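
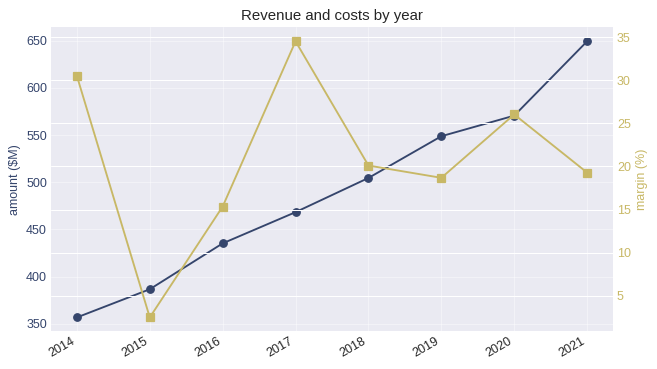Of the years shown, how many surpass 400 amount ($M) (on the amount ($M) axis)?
6

Above 400: 2016, 2017, 2018, 2019, 2020, 2021.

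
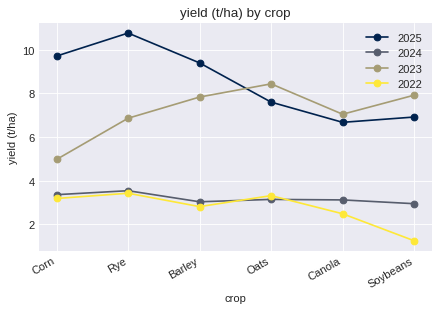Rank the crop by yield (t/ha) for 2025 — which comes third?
Barley

Top 4 for 2025: Rye ≈ 11, Corn ≈ 10, Barley ≈ 9, Oats ≈ 8.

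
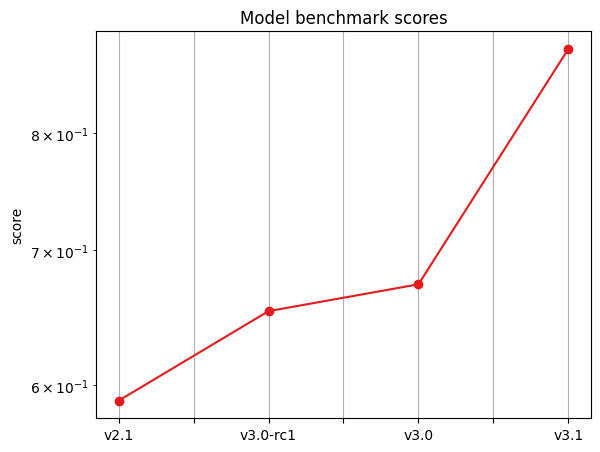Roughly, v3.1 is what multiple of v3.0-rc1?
v3.1 ≈ 0.90, v3.0-rc1 ≈ 0.65; 0.90/0.65 ≈ 1.38.

≈ 1.38×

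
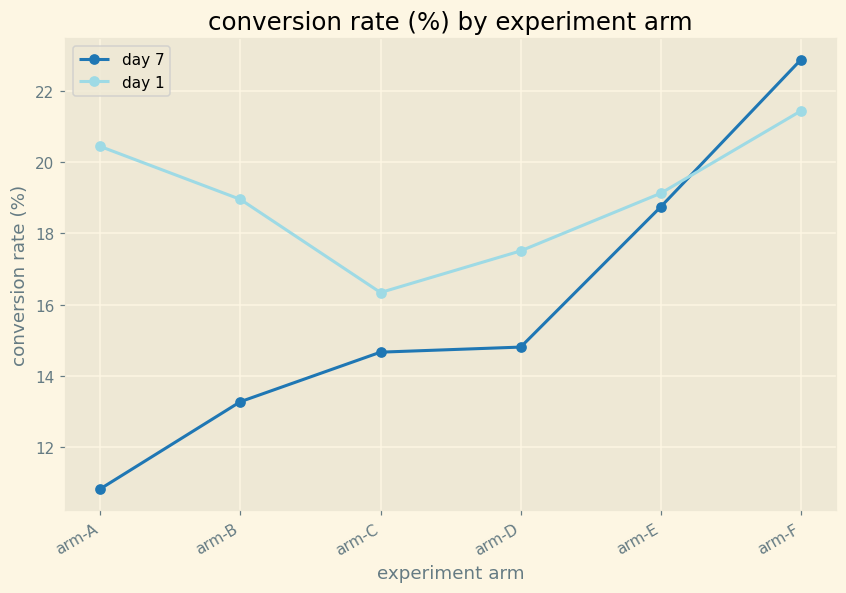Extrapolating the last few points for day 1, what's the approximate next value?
≈ 24

Last three: 18, 20, 22 → slope ≈ 2/step → next ≈ 24.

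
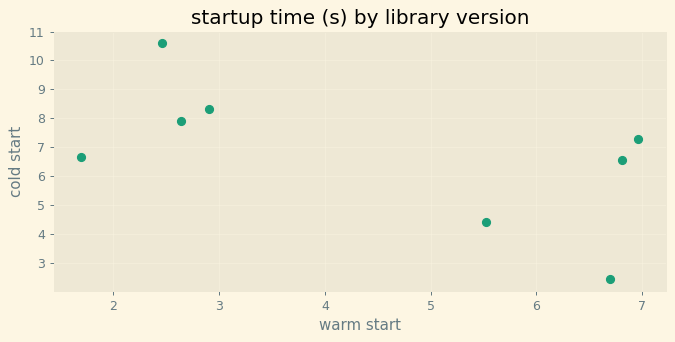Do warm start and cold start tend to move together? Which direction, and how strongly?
negative, moderate

Points are negatively correlated; moderate (|r| ≈ 0.6).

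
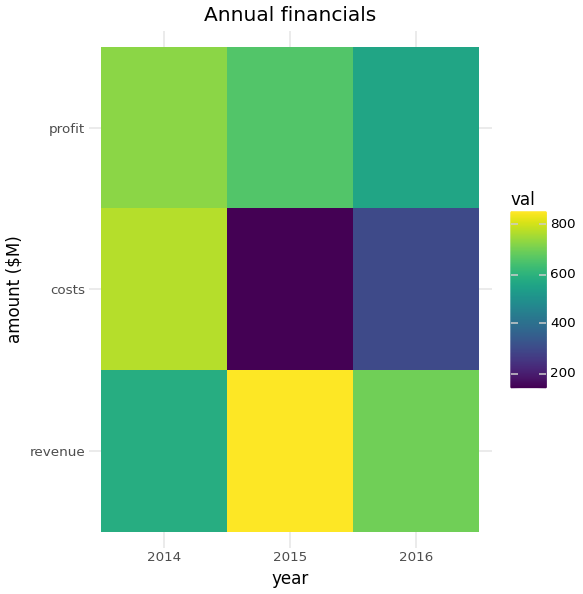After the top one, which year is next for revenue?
2016

Top 3 for revenue: 2015 ≈ 900, 2016 ≈ 700, 2014 ≈ 600.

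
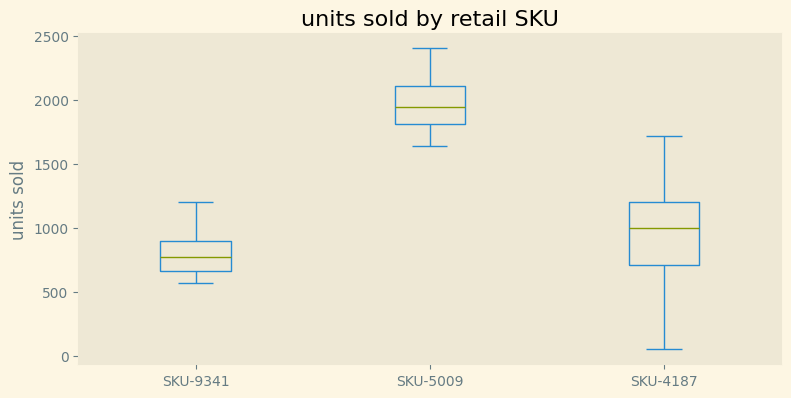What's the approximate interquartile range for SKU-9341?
≈ 200

Q3 ≈ 900, Q1 ≈ 700; IQR ≈ 200.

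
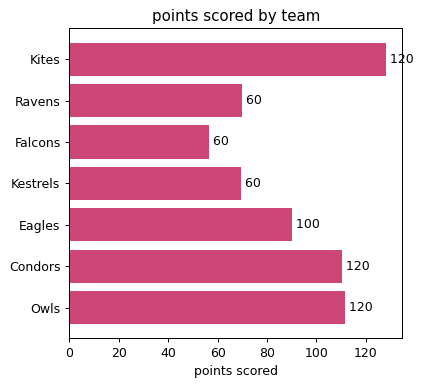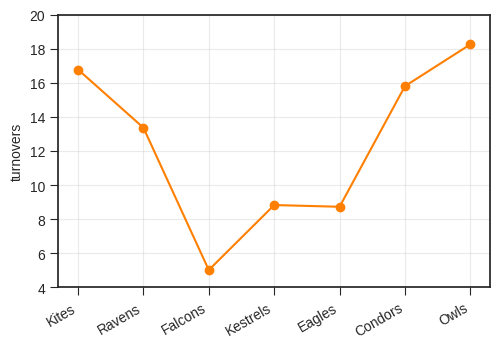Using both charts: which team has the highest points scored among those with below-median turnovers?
Eagles

Chart 2 median turnovers ≈ 14; below-median teams: Falcons, Kestrels, Eagles. Among those, Eagles has the highest points scored (≈ 100).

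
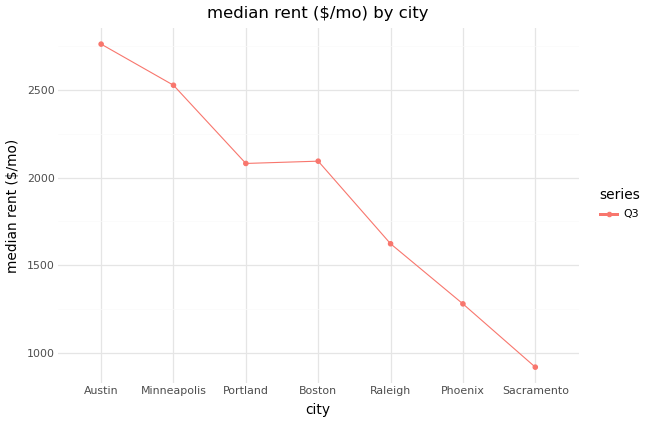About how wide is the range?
≈ 1800

Max Austin ≈ 2800, min Sacramento ≈ 1000; range ≈ 1800.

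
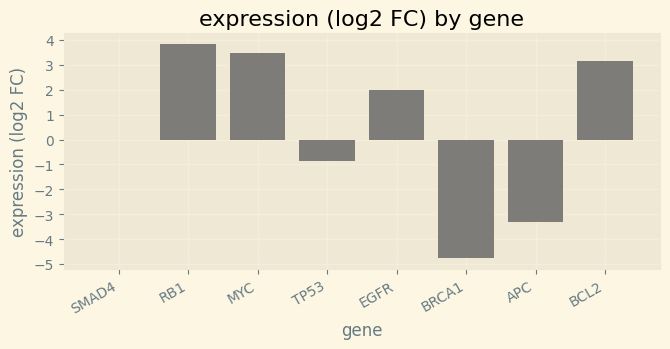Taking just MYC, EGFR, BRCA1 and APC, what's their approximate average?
(3 + 2 + -5 + -3) / 4 ≈ -1.

≈ -1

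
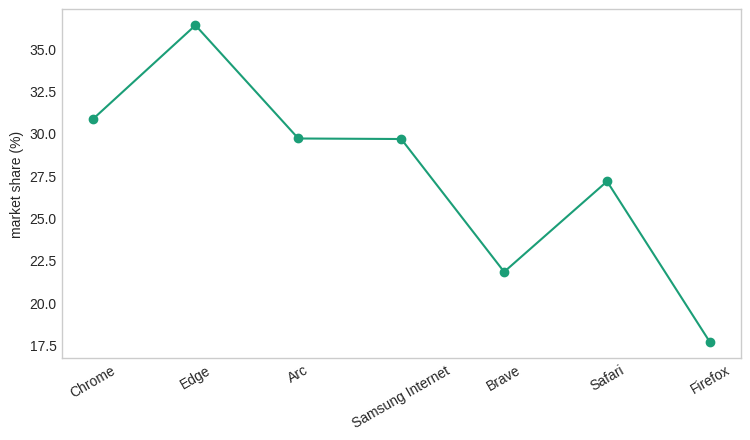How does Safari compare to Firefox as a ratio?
Safari ≈ 28, Firefox ≈ 18; 28/18 ≈ 1.56.

≈ 1.56×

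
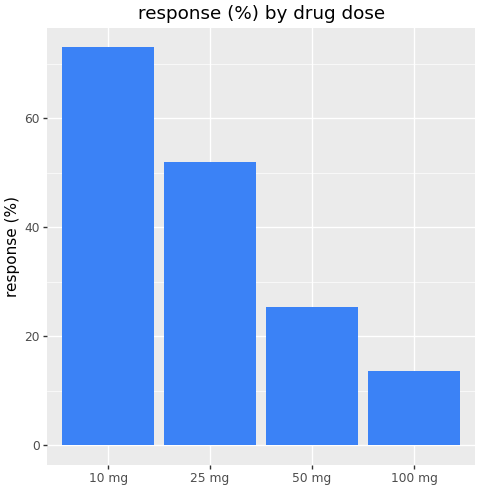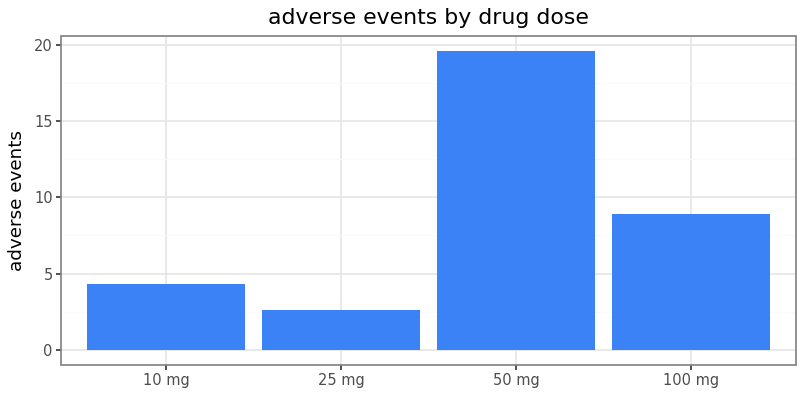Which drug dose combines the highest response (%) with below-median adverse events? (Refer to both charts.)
10 mg

Chart 2 median adverse events ≈ 6; below-median drug doses: 10 mg, 25 mg. Among those, 10 mg has the highest response (%) (≈ 70).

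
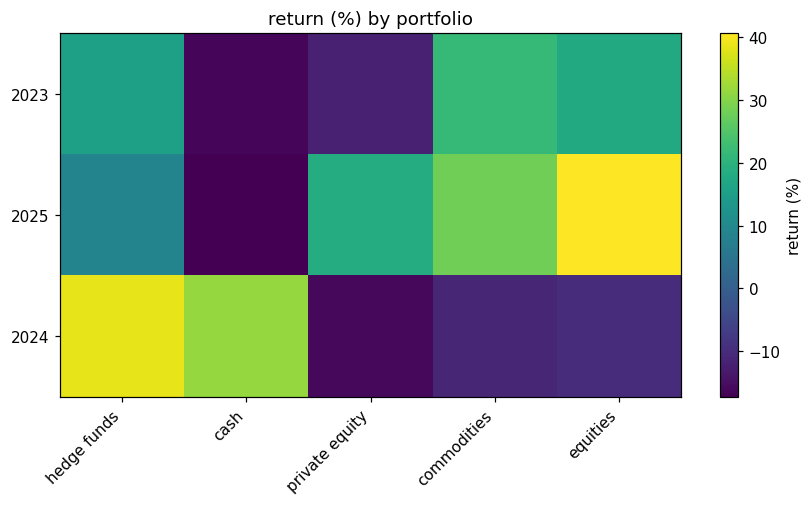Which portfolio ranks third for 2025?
private equity

Top 4 for 2025: equities ≈ 40, commodities ≈ 30, private equity ≈ 20, hedge funds ≈ 10.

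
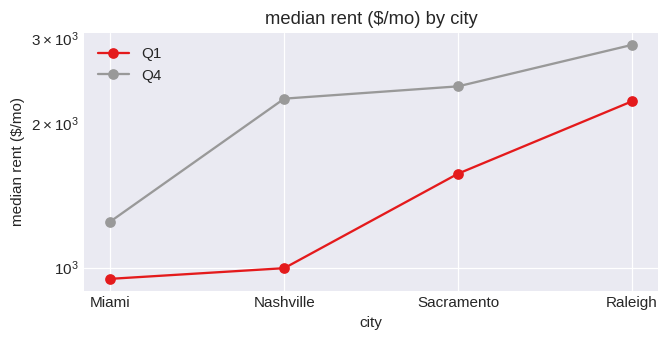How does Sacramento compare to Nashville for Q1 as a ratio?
Sacramento ≈ 1600, Nashville ≈ 1000; 1600/1000 ≈ 1.6.

≈ 1.6×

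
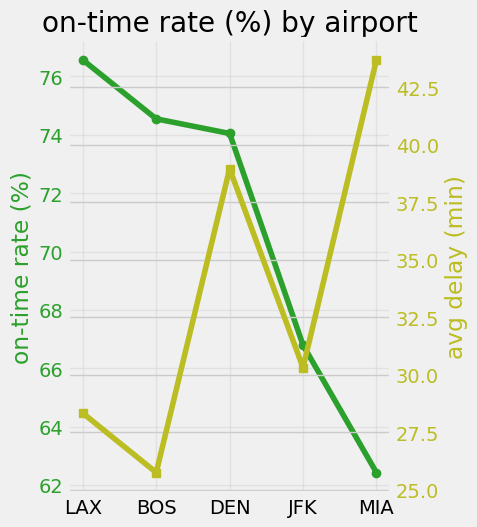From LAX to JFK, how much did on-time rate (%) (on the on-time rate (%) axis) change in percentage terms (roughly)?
LAX ≈ 76, JFK ≈ 66; (66 − 76) / 76 ≈ -13.2%.

≈ -13.2%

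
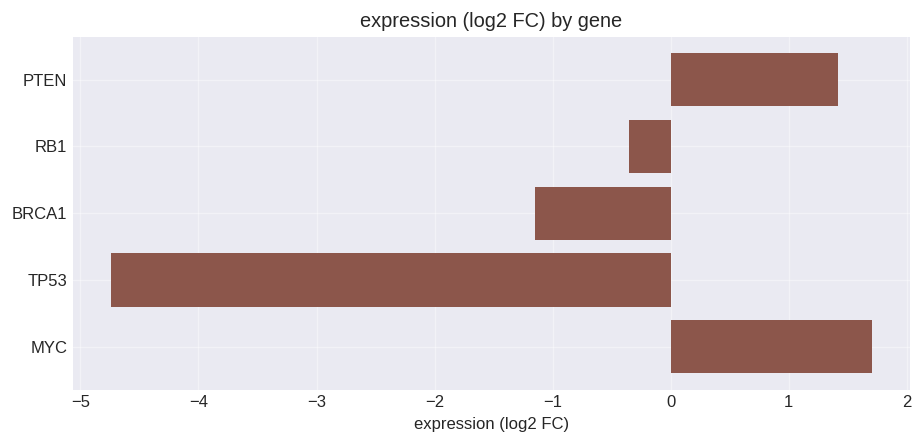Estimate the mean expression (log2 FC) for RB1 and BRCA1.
≈ 0

(0 + -1) / 2 ≈ 0.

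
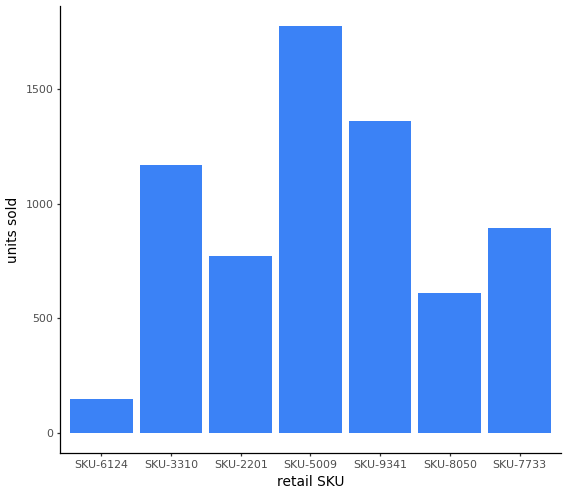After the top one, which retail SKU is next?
SKU-9341

Top 3: SKU-5009 ≈ 1800, SKU-9341 ≈ 1400, SKU-3310 ≈ 1200.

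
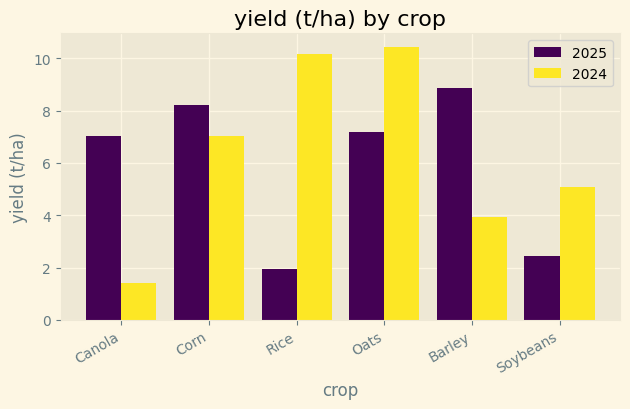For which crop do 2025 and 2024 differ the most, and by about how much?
Rice, ≈ 8 t/ha

Rice: 2025 ≈ 2, 2024 ≈ 10 → gap ≈ 8. Next-largest (Canola) is only ≈ 6.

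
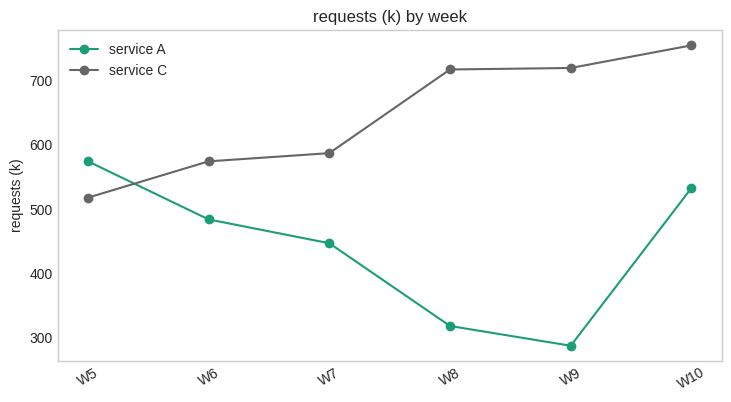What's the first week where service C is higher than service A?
W5: service C ≈ 500 vs service A ≈ 550 (not yet); W6: service C ≈ 550 vs service A ≈ 500 (first crossover).

W6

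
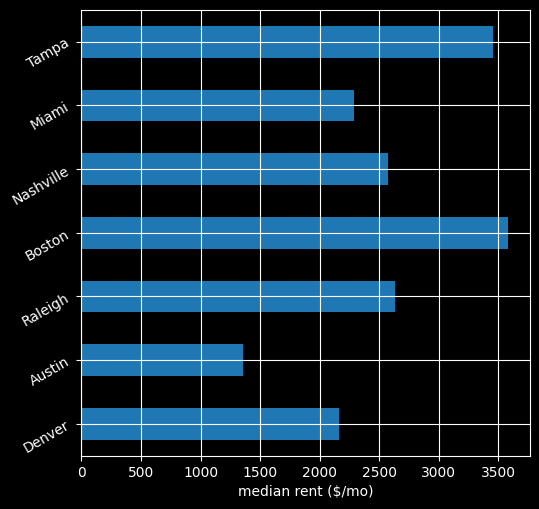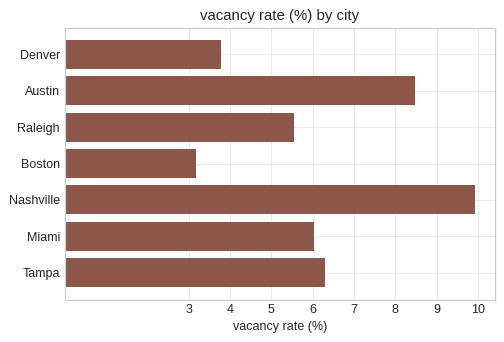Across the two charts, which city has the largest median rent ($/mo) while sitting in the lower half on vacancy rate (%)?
Chart 2 median vacancy rate (%) ≈ 6; below-median cities: Denver, Raleigh, Boston. Among those, Boston has the highest median rent ($/mo) (≈ 3500).

Boston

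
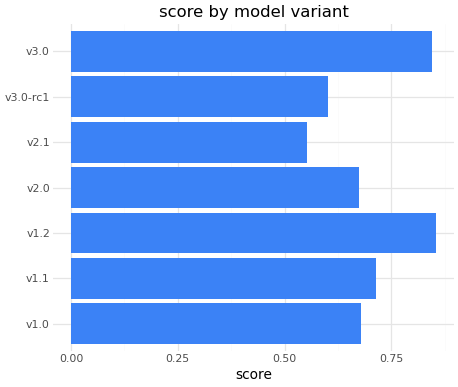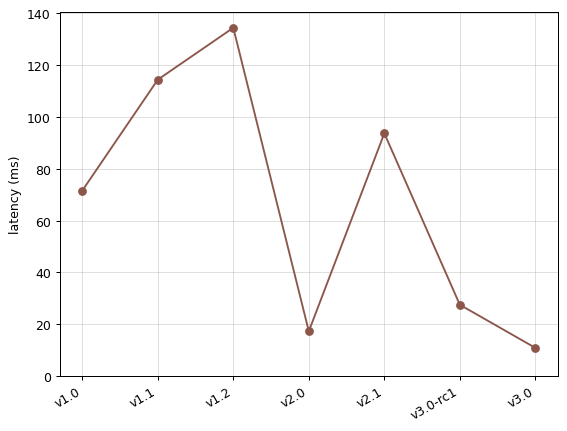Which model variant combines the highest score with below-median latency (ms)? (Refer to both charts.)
v3.0

Chart 2 median latency (ms) ≈ 80; below-median model variants: v2.0, v3.0-rc1, v3.0. Among those, v3.0 has the highest score (≈ 0.8).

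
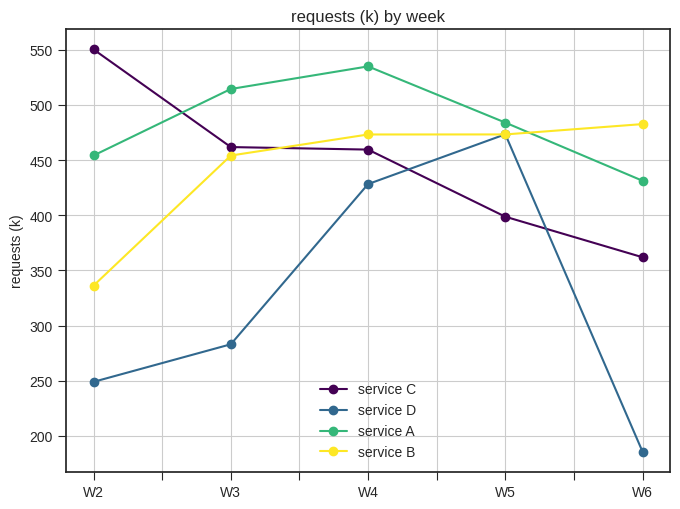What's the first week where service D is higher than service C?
W5

W4: service D ≈ 450 vs service C ≈ 450 (not yet); W5: service D ≈ 450 vs service C ≈ 400 (first crossover).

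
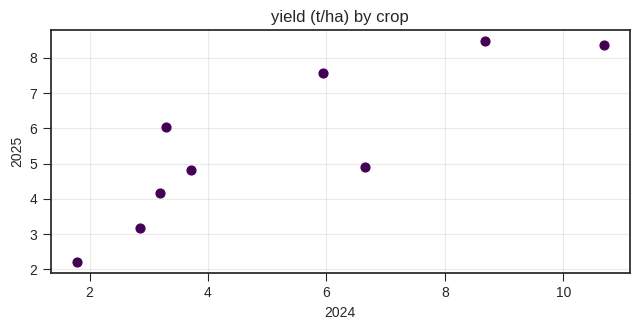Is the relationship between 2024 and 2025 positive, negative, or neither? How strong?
Points are positively correlated; strong (|r| ≈ 0.9).

positive, strong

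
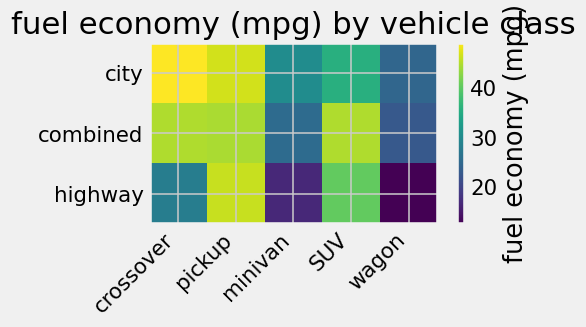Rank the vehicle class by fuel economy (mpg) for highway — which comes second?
SUV

Top 3 for highway: pickup ≈ 45, SUV ≈ 40, crossover ≈ 30.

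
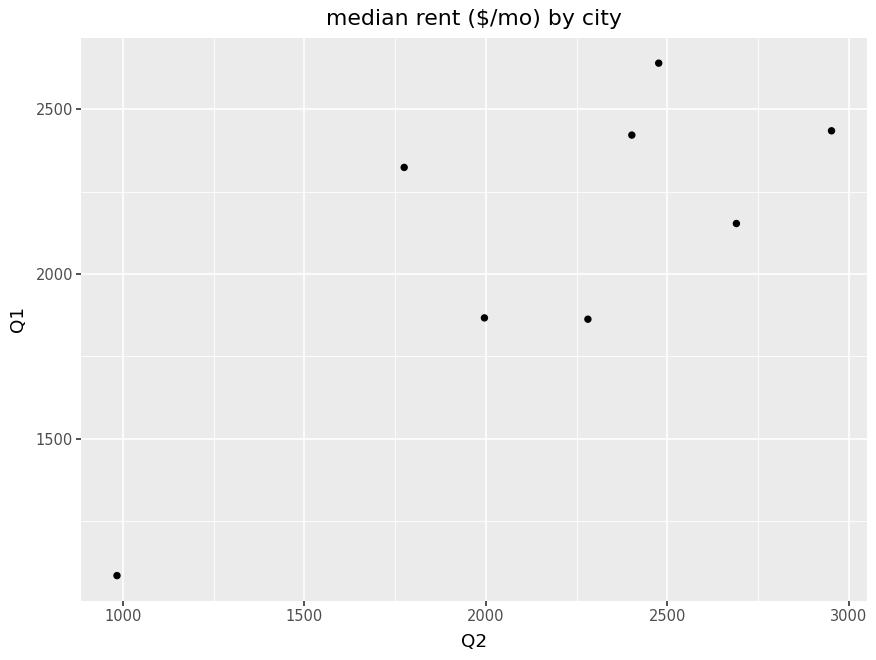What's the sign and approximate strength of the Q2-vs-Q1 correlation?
positive, strong

Points are positively correlated; strong (|r| ≈ 0.8).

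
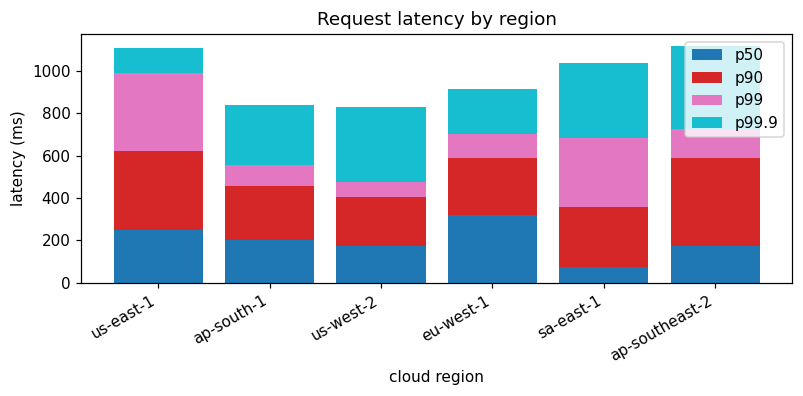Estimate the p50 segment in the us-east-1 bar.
p50 top ≈ 200, bottom ≈ 0; segment ≈ 200.

≈ 200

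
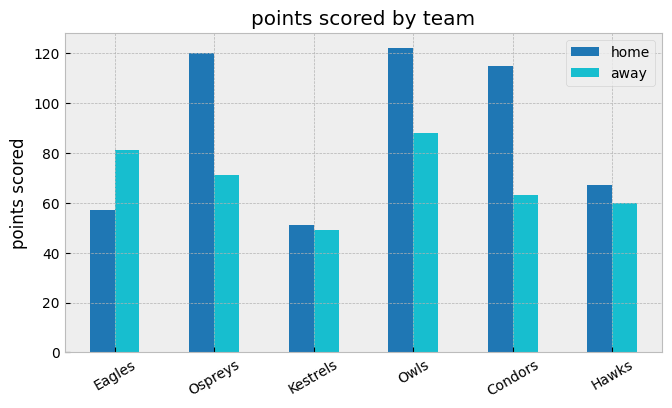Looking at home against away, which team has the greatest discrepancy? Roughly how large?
Condors, ≈ 60

Condors: home ≈ 120, away ≈ 60 → gap ≈ 60. Next-largest (Ospreys) is only ≈ 40.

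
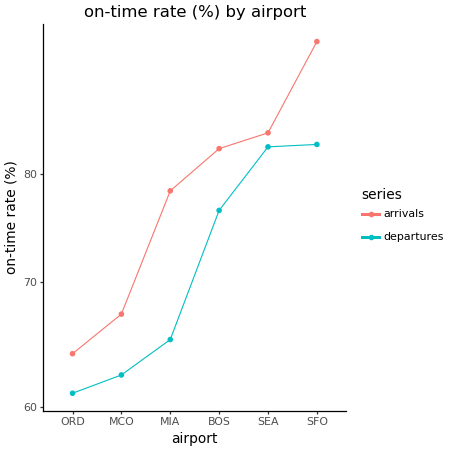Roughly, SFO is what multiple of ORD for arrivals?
≈ 1.46×

SFO ≈ 95, ORD ≈ 65; 95/65 ≈ 1.46.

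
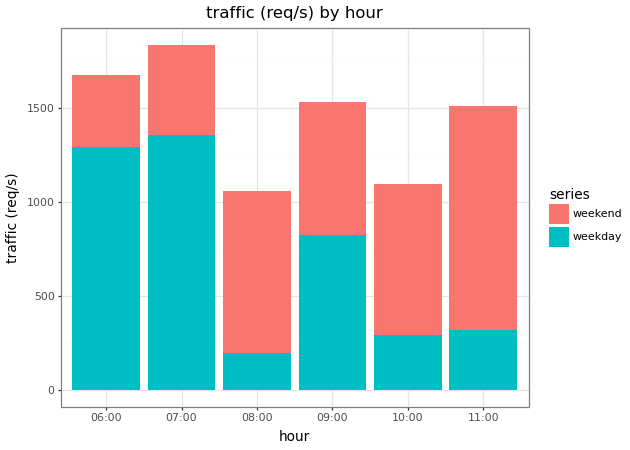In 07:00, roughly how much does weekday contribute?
weekday top ≈ 1400, bottom ≈ 0; segment ≈ 1400.

≈ 1400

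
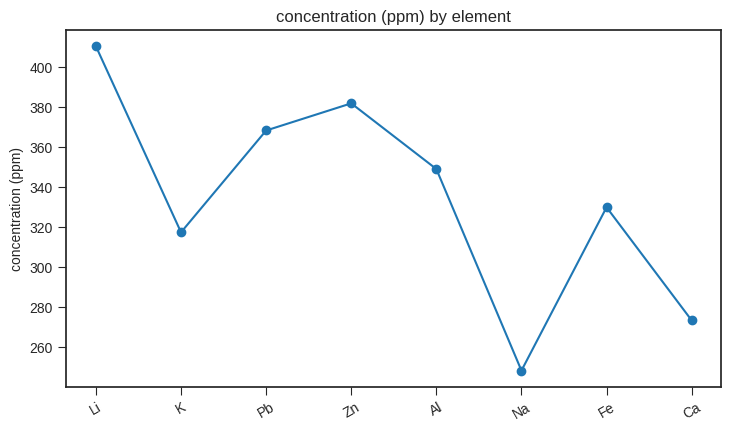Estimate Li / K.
≈ 1.31×

Li ≈ 420, K ≈ 320; 420/320 ≈ 1.31.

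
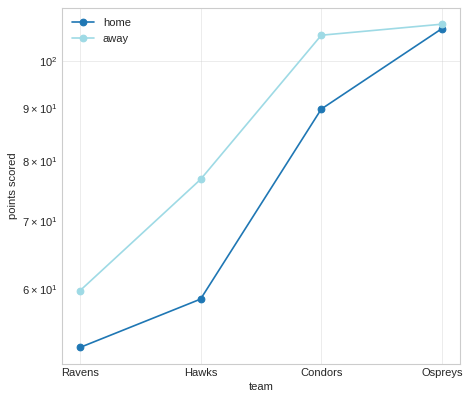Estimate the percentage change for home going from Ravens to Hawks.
≈ +9.1%

Ravens ≈ 55, Hawks ≈ 60; (60 − 55) / 55 ≈ +9.1%.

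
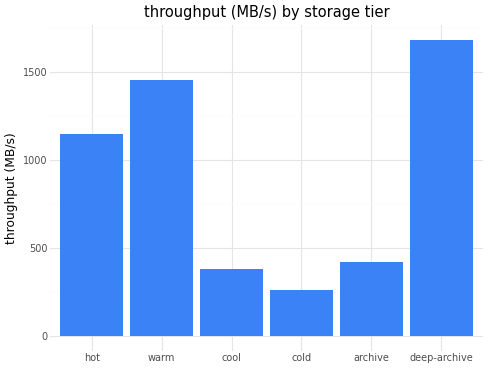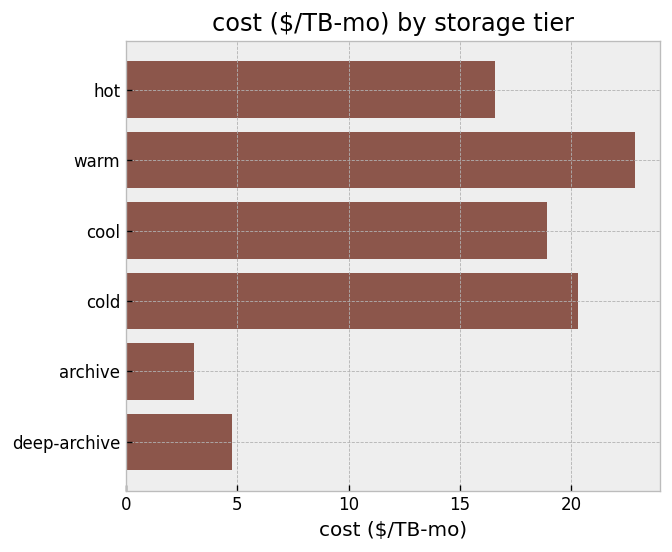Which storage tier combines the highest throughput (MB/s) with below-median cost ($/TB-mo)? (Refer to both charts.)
deep-archive

Chart 2 median cost ($/TB-mo) ≈ 20; below-median storage tiers: hot, archive, deep-archive. Among those, deep-archive has the highest throughput (MB/s) (≈ 1600).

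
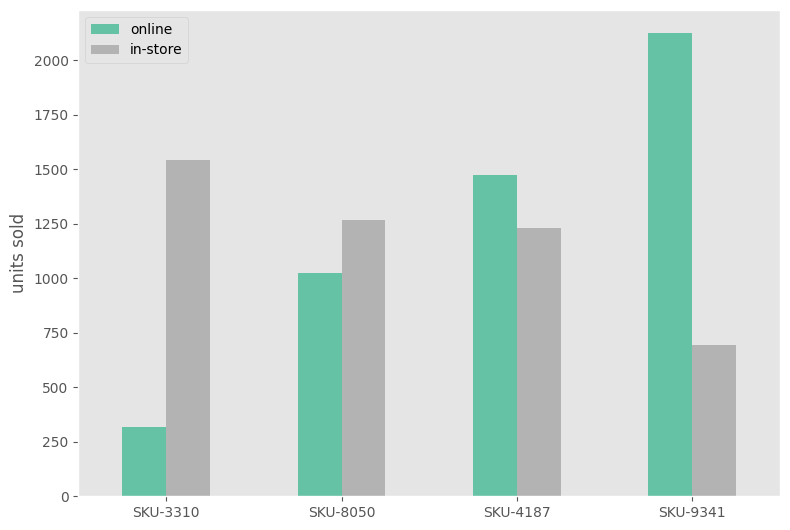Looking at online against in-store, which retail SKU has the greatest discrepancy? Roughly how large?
SKU-9341: online ≈ 2200, in-store ≈ 600 → gap ≈ 1600. Next-largest (SKU-3310) is only ≈ 1200.

SKU-9341, ≈ 1600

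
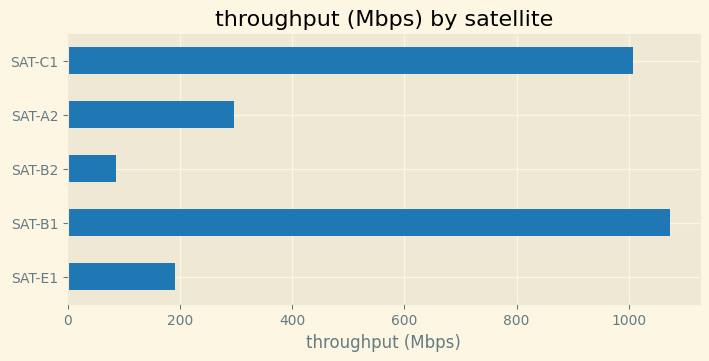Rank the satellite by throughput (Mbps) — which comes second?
SAT-C1

Top 3: SAT-B1 ≈ 1100, SAT-C1 ≈ 1000, SAT-A2 ≈ 300.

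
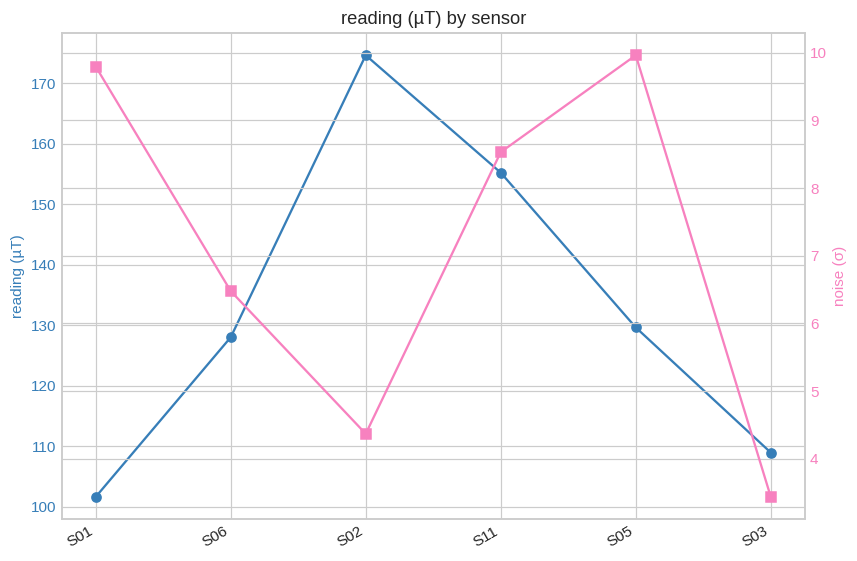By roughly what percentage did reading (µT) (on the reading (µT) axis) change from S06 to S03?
≈ -15.4%

S06 ≈ 130, S03 ≈ 110; (110 − 130) / 130 ≈ -15.4%.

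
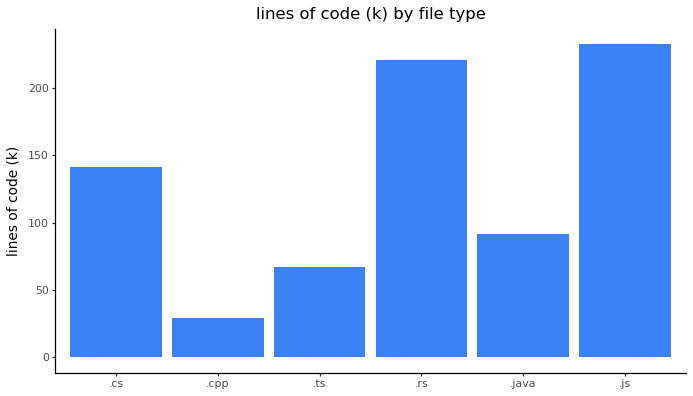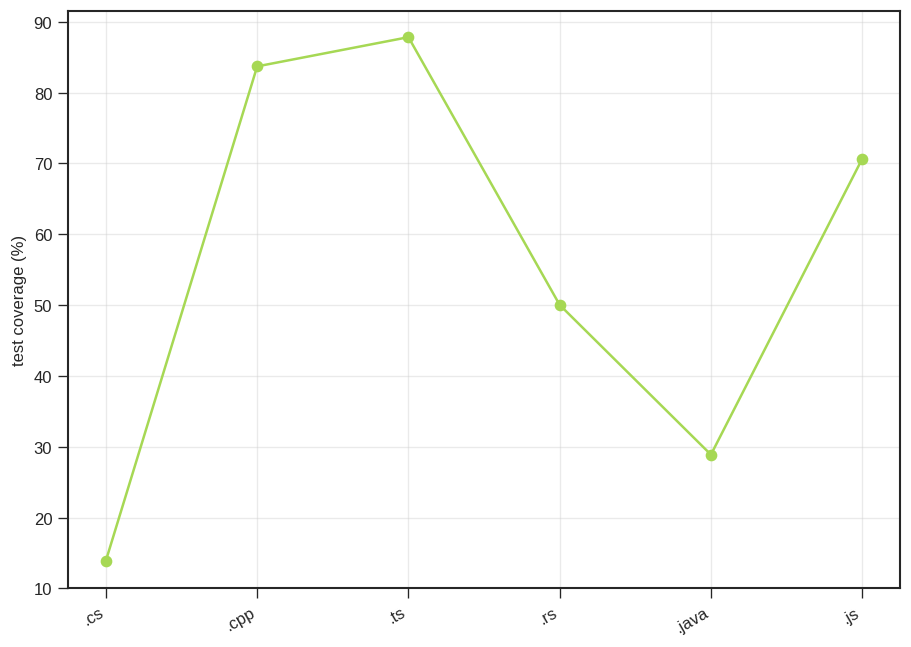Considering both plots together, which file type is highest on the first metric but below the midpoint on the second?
Chart 2 median test coverage (%) ≈ 60; below-median file types: .cs, .rs, .java. Among those, .rs has the highest lines of code (k) (≈ 225).

.rs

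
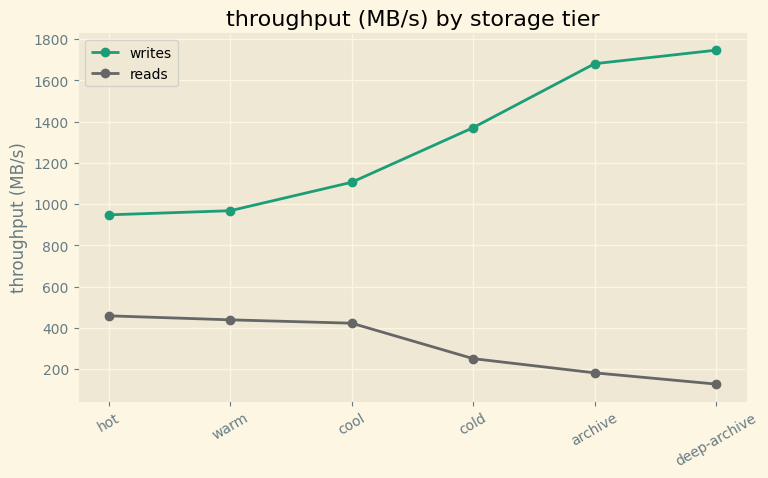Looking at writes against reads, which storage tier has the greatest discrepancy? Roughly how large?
deep-archive: writes ≈ 1800, reads ≈ 200 → gap ≈ 1600. Next-largest (archive) is only ≈ 1400.

deep-archive, ≈ 1600 MB/s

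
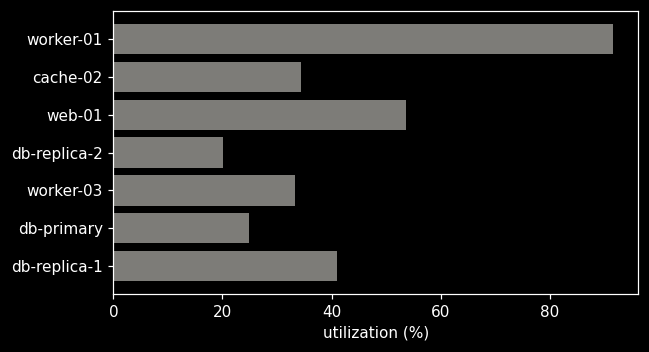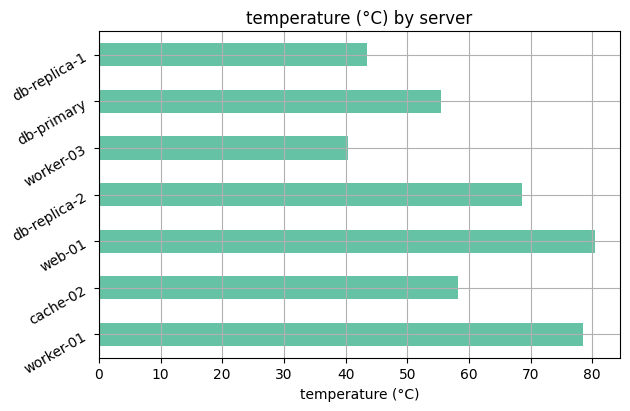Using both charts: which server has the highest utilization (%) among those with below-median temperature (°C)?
Chart 2 median temperature (°C) ≈ 60; below-median servers: worker-03, db-primary, db-replica-1. Among those, db-replica-1 has the highest utilization (%) (≈ 40).

db-replica-1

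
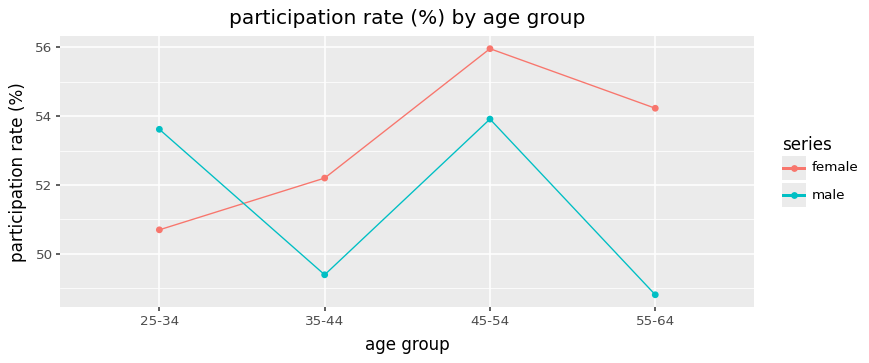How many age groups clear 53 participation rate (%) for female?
Above 53: 45-54, 55-64.

2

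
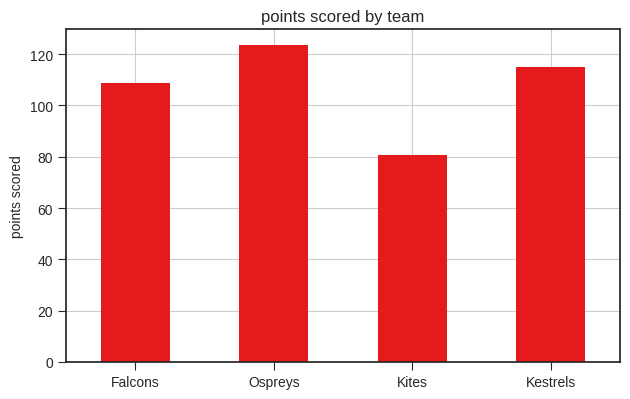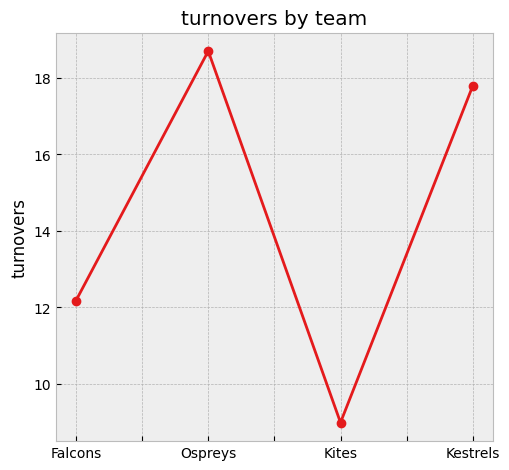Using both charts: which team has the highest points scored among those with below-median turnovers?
Chart 2 median turnovers ≈ 14; below-median teams: Falcons, Kites. Among those, Falcons has the highest points scored (≈ 100).

Falcons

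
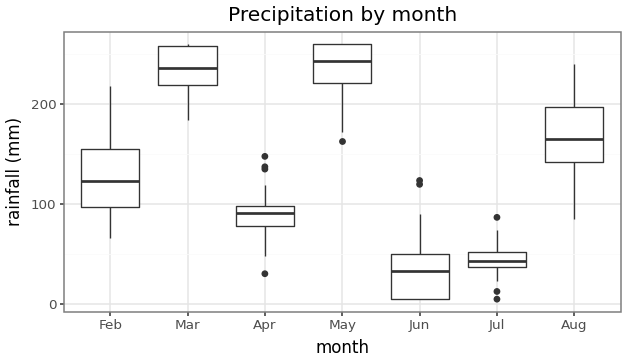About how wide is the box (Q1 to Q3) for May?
Q3 ≈ 260, Q1 ≈ 220; IQR ≈ 40.

≈ 40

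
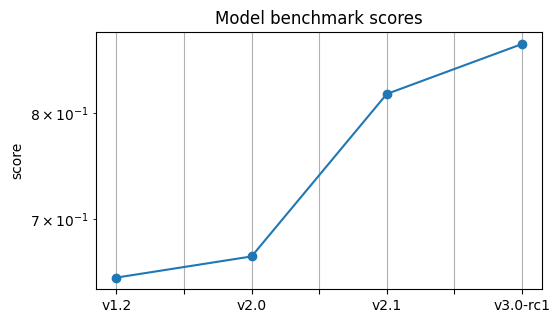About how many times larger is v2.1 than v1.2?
v2.1 ≈ 0.82, v1.2 ≈ 0.66; 0.82/0.66 ≈ 1.24.

≈ 1.24×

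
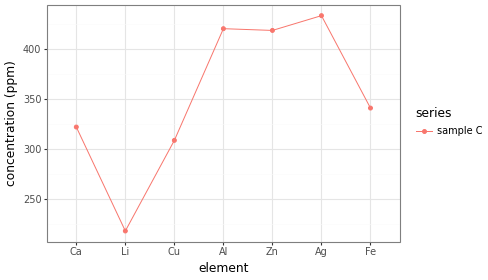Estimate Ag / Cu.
≈ 1.47×

Ag ≈ 440, Cu ≈ 300; 440/300 ≈ 1.47.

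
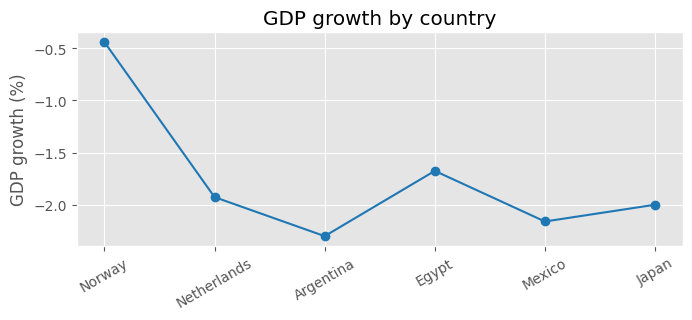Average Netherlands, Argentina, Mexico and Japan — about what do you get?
≈ -2.1

(-2.0 + -2.2 + -2.2 + -2.0) / 4 ≈ -2.1.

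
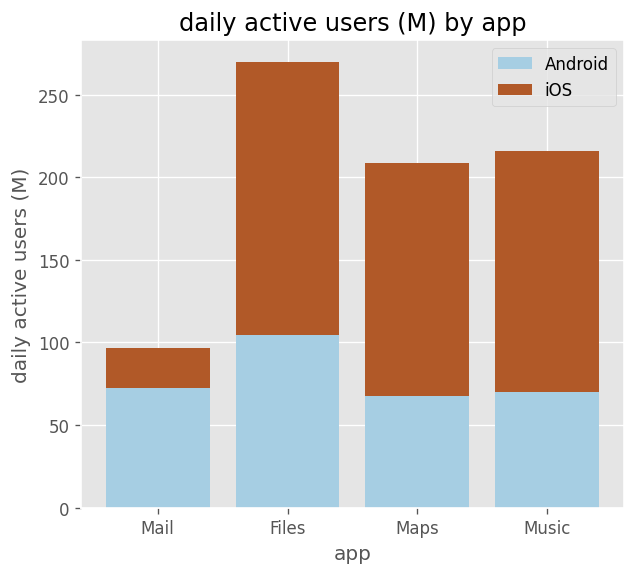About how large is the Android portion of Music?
Android top ≈ 75, bottom ≈ 0; segment ≈ 75.

≈ 75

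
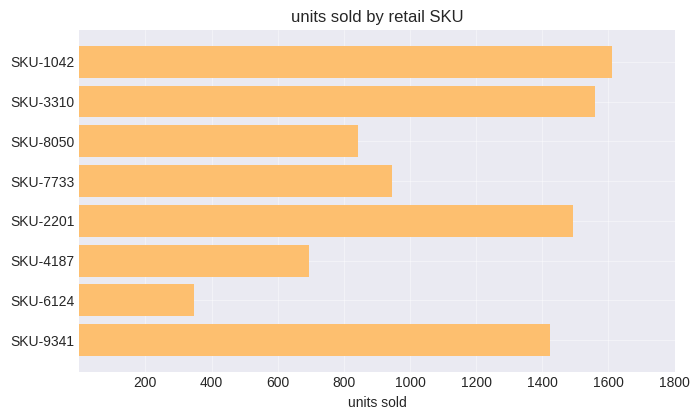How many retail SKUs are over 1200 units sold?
4

Above 1200: SKU-1042, SKU-3310, SKU-2201, SKU-9341.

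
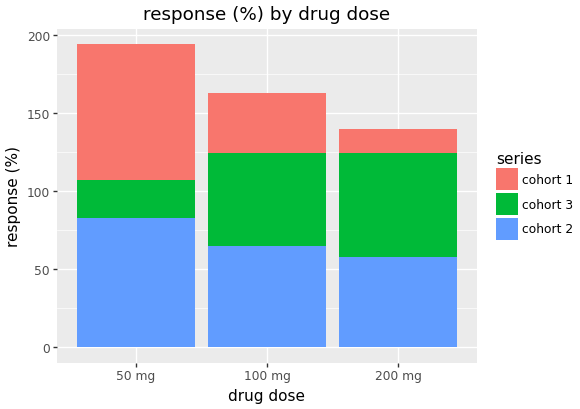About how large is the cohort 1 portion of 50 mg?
cohort 1 top ≈ 200, bottom ≈ 100; segment ≈ 100.

≈ 100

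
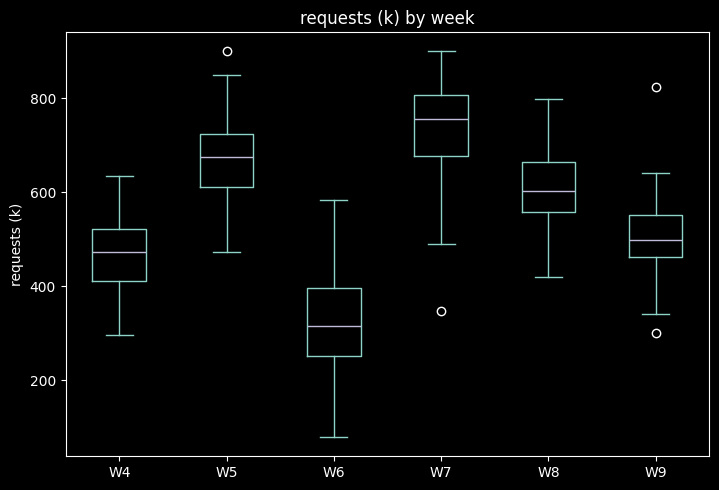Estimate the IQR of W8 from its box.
Q3 ≈ 650, Q1 ≈ 550; IQR ≈ 100.

≈ 100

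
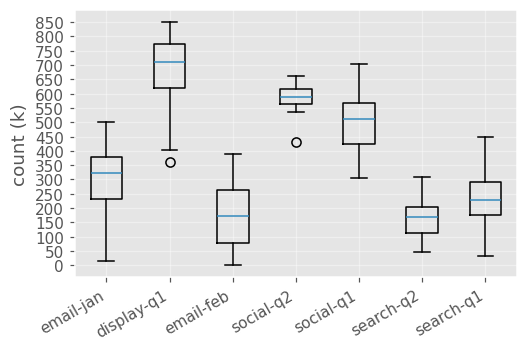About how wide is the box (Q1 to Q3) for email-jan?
Q3 ≈ 400, Q1 ≈ 250; IQR ≈ 150.

≈ 150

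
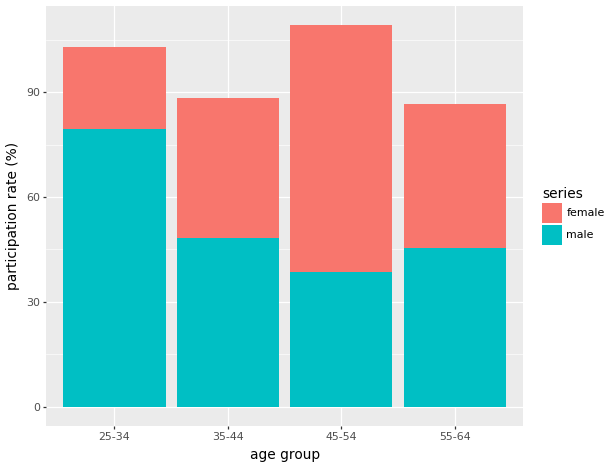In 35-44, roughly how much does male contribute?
male top ≈ 50, bottom ≈ 0; segment ≈ 50.

≈ 50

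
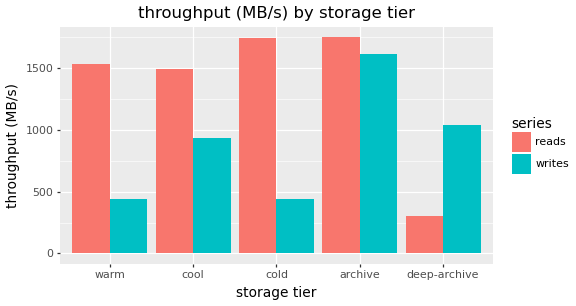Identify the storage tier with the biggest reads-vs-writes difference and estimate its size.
cold, ≈ 1400 MB/s

cold: reads ≈ 1800, writes ≈ 400 → gap ≈ 1400. Next-largest (warm) is only ≈ 1200.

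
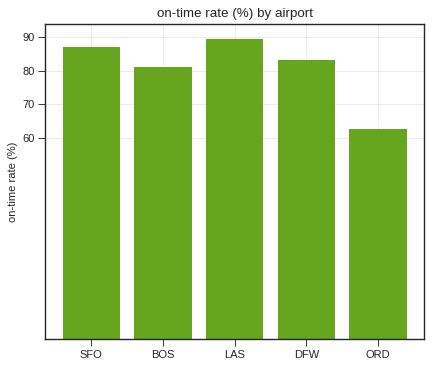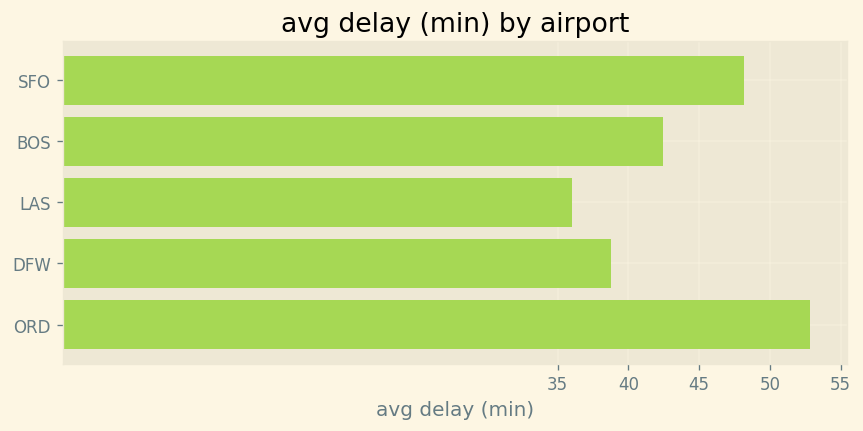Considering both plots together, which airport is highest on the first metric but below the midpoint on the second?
LAS

Chart 2 median avg delay (min) ≈ 40; below-median airports: LAS, DFW. Among those, LAS has the highest on-time rate (%) (≈ 90).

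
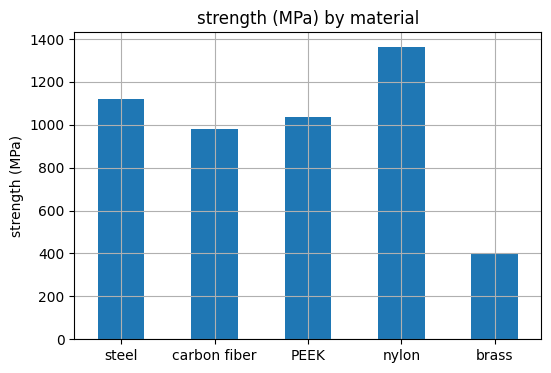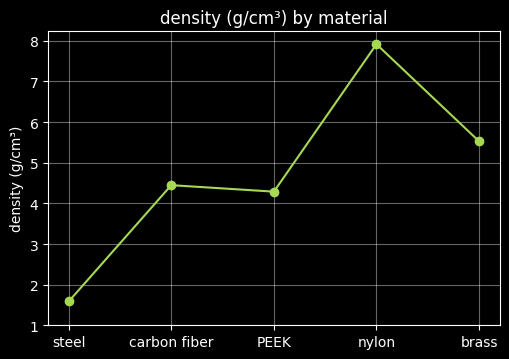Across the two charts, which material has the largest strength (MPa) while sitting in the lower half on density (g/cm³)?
steel

Chart 2 median density (g/cm³) ≈ 4; below-median materials: steel, PEEK. Among those, steel has the highest strength (MPa) (≈ 1200).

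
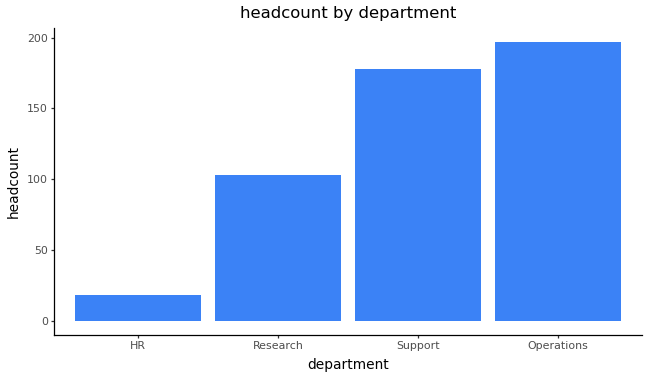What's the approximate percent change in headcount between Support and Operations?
Support ≈ 180, Operations ≈ 200; (200 − 180) / 180 ≈ +11.1%.

≈ +11.1%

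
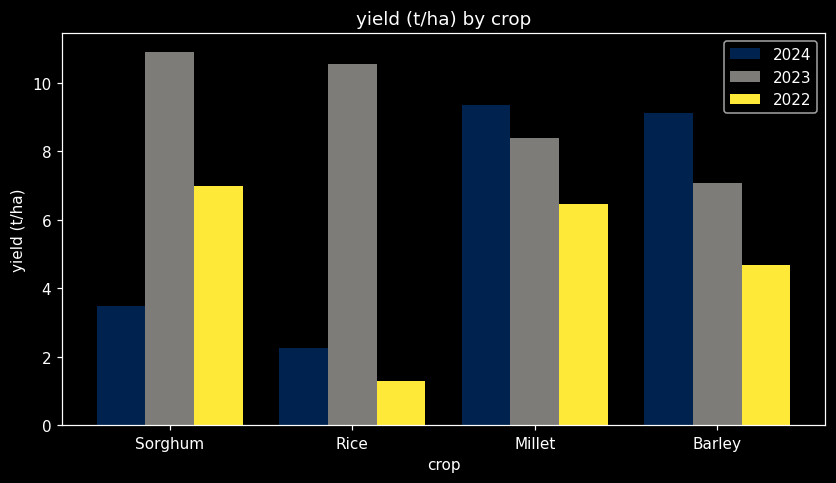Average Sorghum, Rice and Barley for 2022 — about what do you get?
(7 + 1 + 5) / 3 ≈ 4.

≈ 4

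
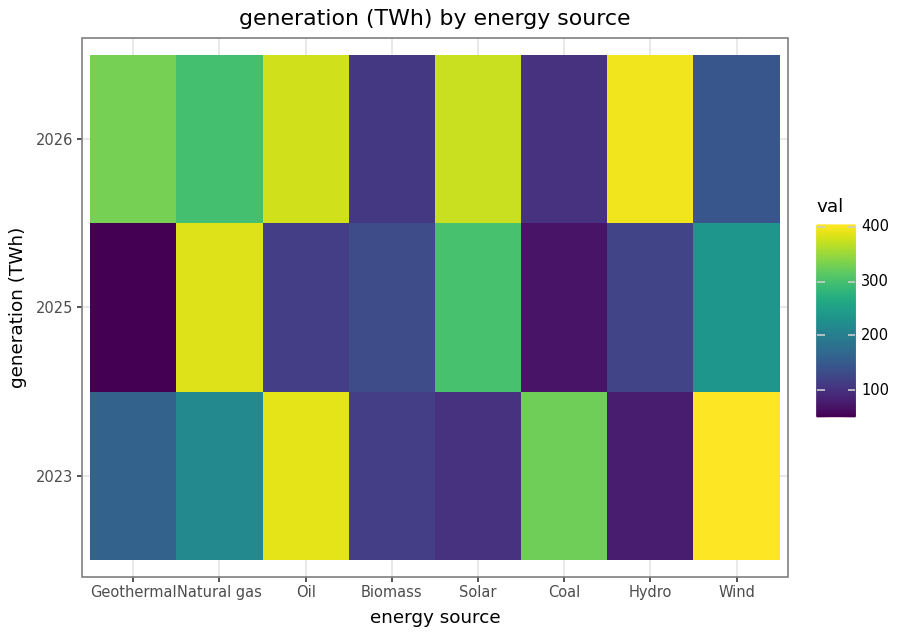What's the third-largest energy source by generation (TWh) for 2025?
Top 4 for 2025: Natural gas ≈ 400, Solar ≈ 300, Wind ≈ 250, Biomass ≈ 150.

Wind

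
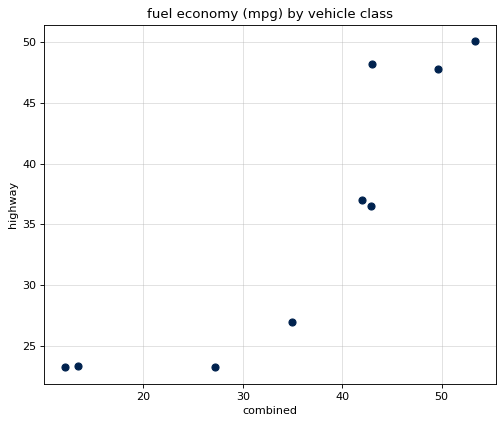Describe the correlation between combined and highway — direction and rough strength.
Points are positively correlated; strong (|r| ≈ 0.9).

positive, strong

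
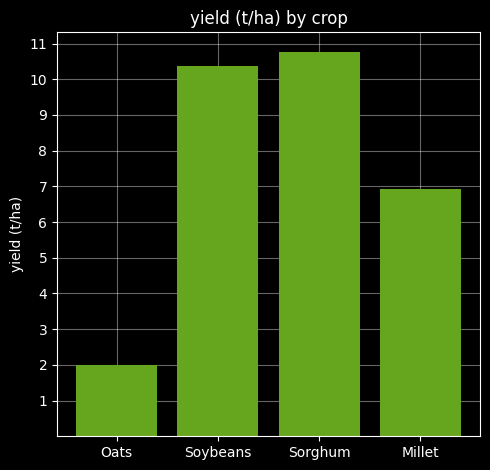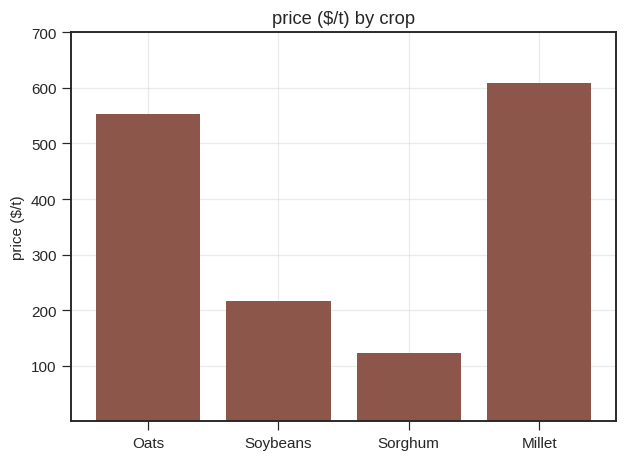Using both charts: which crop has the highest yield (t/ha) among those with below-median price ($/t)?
Chart 2 median price ($/t) ≈ 400; below-median crops: Soybeans, Sorghum. Among those, Sorghum has the highest yield (t/ha) (≈ 11).

Sorghum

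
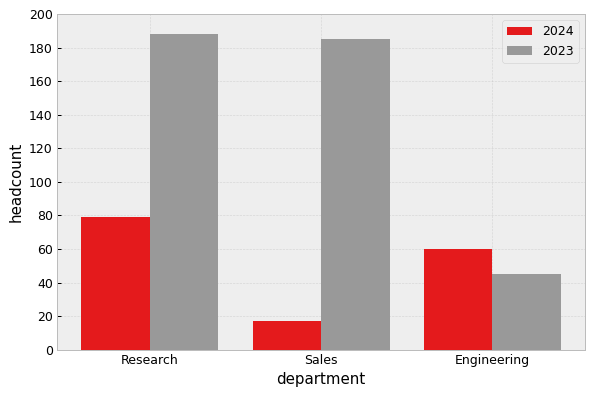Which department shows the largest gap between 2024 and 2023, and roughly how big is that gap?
Sales, ≈ 160

Sales: 2024 ≈ 20, 2023 ≈ 180 → gap ≈ 160. Next-largest (Research) is only ≈ 100.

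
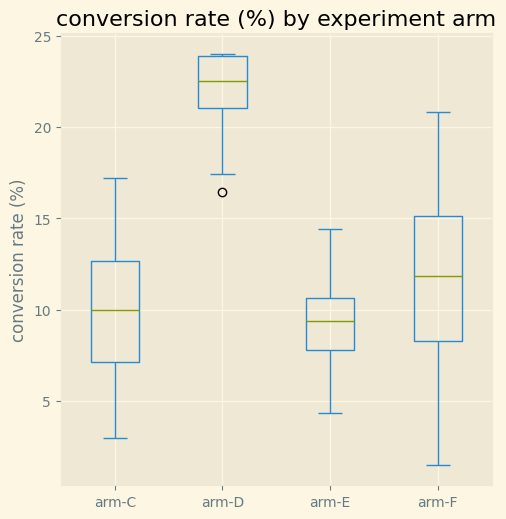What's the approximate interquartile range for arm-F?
Q3 ≈ 16, Q1 ≈ 8; IQR ≈ 8.

≈ 8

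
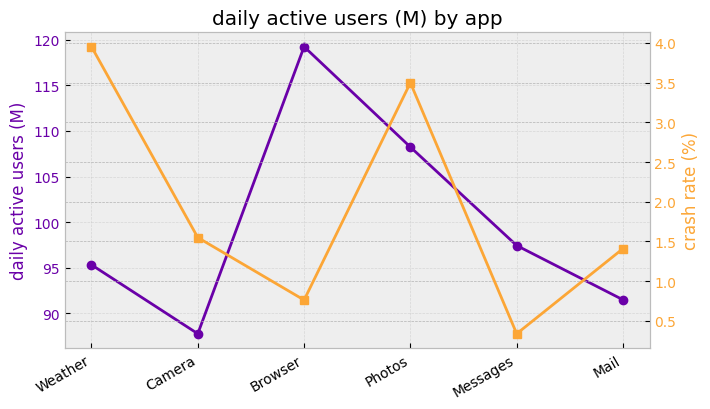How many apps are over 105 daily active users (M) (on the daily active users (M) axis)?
Above 105: Browser, Photos.

2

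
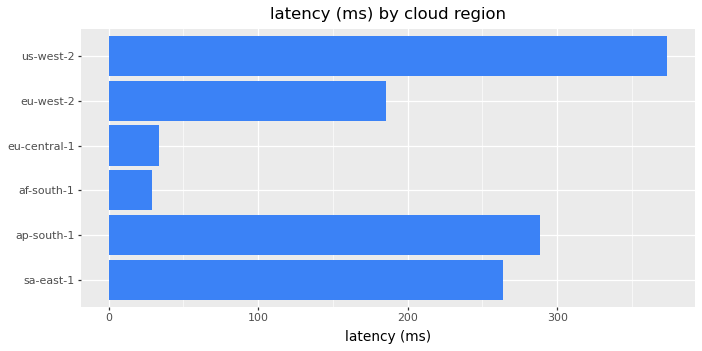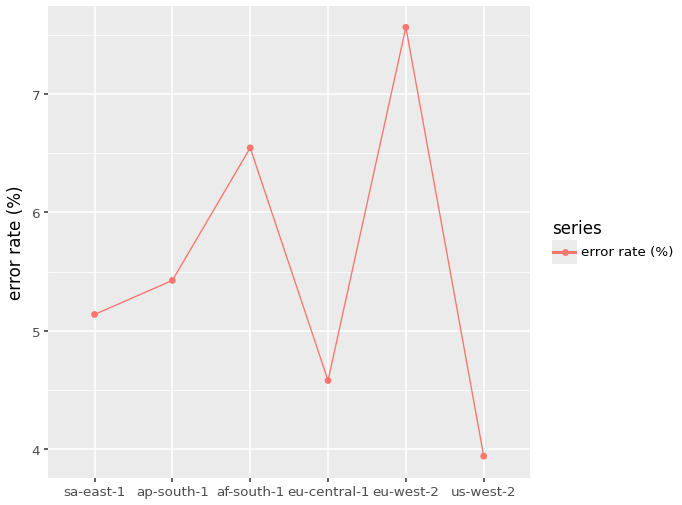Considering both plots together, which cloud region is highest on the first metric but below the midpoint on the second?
Chart 2 median error rate (%) ≈ 5; below-median cloud regions: sa-east-1, eu-central-1, us-west-2. Among those, us-west-2 has the highest latency (ms) (≈ 350).

us-west-2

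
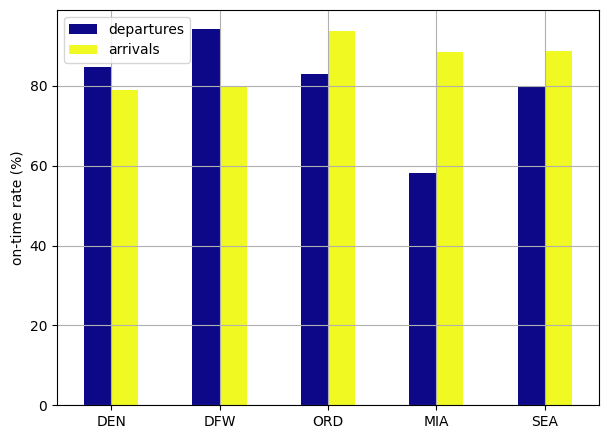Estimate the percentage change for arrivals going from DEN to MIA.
≈ +12.5%

DEN ≈ 80, MIA ≈ 90; (90 − 80) / 80 ≈ +12.5%.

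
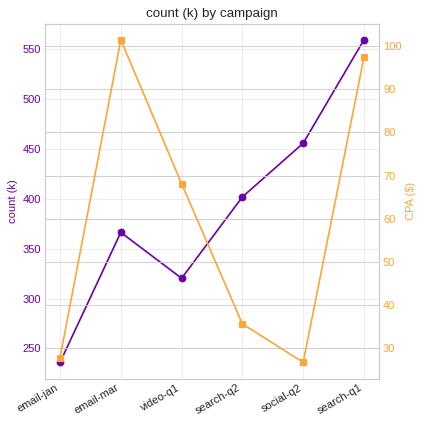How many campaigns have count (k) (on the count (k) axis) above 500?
Above 500: search-q1.

1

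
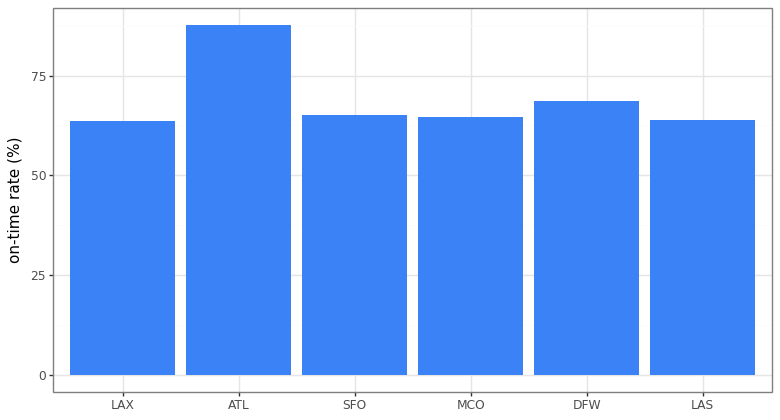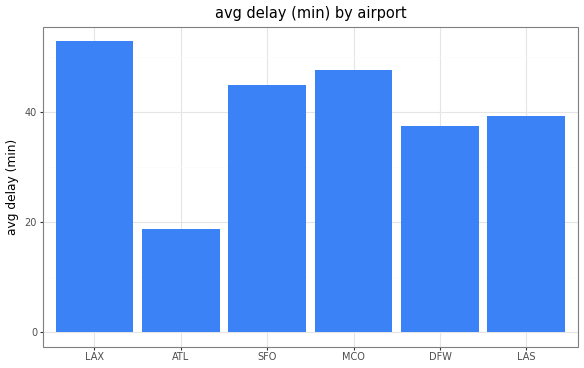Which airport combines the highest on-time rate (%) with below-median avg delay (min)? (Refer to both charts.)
ATL

Chart 2 median avg delay (min) ≈ 40; below-median airports: ATL, DFW, LAS. Among those, ATL has the highest on-time rate (%) (≈ 90).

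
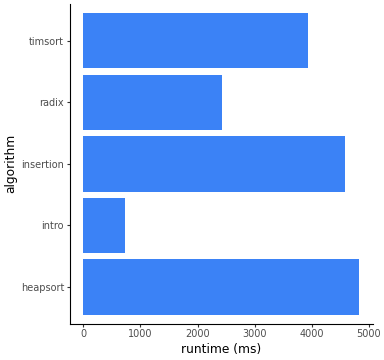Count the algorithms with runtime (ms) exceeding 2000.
4

Above 2000: heapsort, insertion, radix, timsort.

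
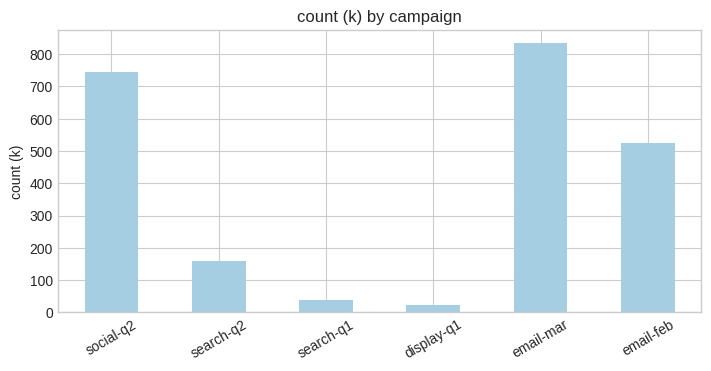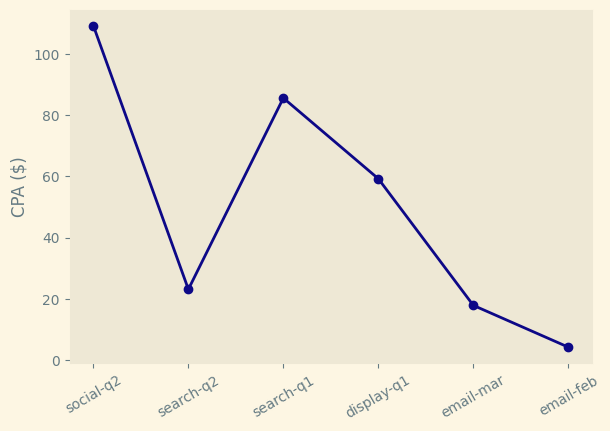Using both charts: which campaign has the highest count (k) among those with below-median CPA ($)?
email-mar

Chart 2 median CPA ($) ≈ 40; below-median campaigns: search-q2, email-mar, email-feb. Among those, email-mar has the highest count (k) (≈ 800).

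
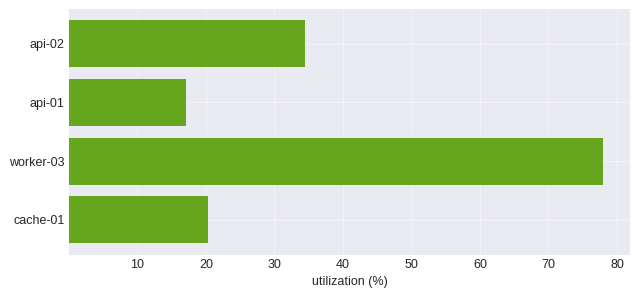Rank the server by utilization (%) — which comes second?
Top 3: worker-03 ≈ 80, api-02 ≈ 30, cache-01 ≈ 20.

api-02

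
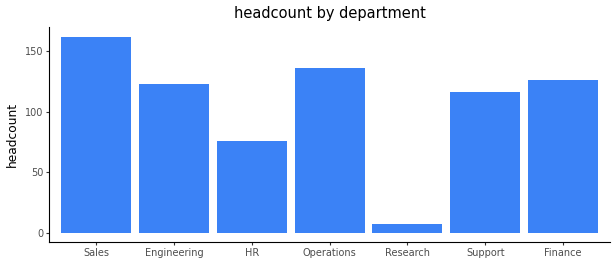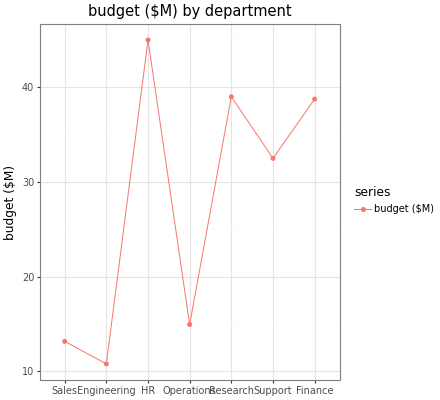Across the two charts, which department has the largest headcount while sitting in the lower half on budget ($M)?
Sales

Chart 2 median budget ($M) ≈ 30; below-median departments: Sales, Engineering, Operations. Among those, Sales has the highest headcount (≈ 160).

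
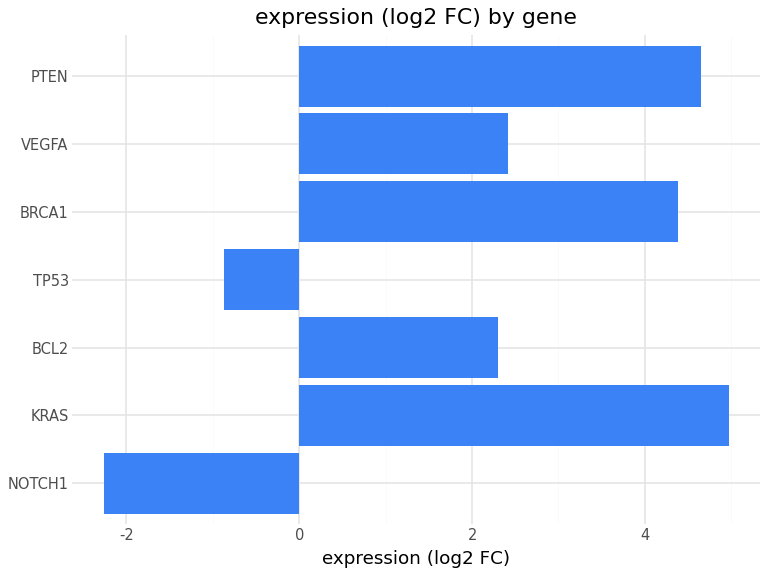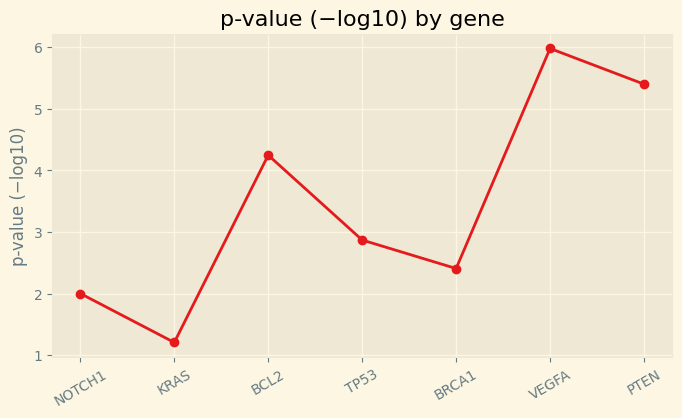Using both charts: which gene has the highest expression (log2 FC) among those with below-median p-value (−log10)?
KRAS

Chart 2 median p-value (−log10) ≈ 3; below-median genes: NOTCH1, KRAS, BRCA1. Among those, KRAS has the highest expression (log2 FC) (≈ 5).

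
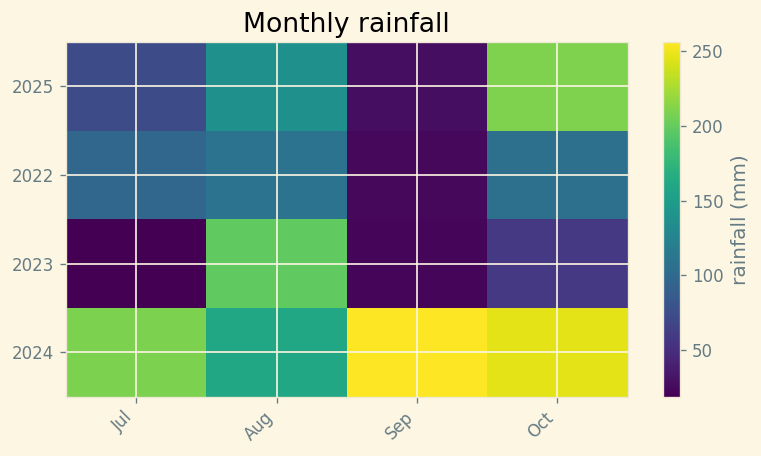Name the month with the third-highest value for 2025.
Top 4 for 2025: Oct ≈ 200, Aug ≈ 140, Jul ≈ 80, Sep ≈ 20.

Jul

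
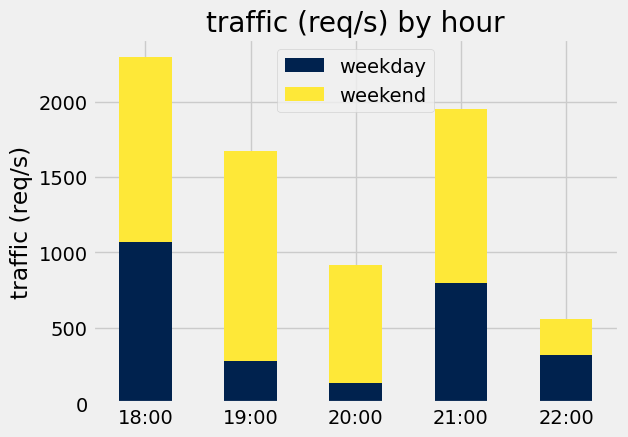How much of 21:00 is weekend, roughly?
weekend top ≈ 2000, bottom ≈ 800; segment ≈ 1200.

≈ 1200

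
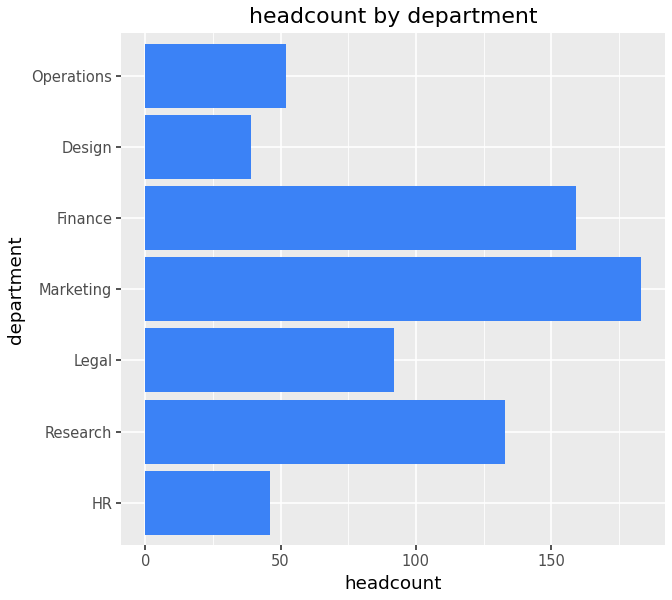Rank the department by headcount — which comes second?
Finance

Top 3: Marketing ≈ 180, Finance ≈ 160, Research ≈ 140.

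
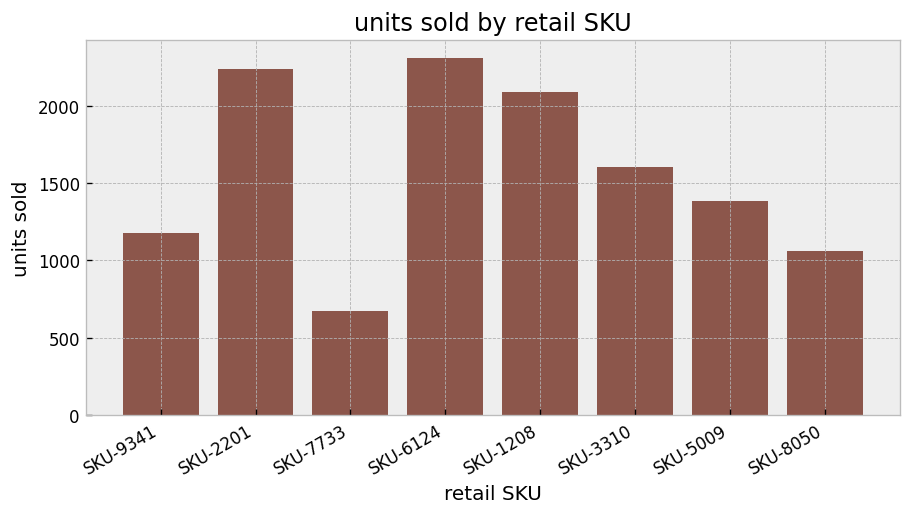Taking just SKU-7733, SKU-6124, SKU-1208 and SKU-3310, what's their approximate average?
≈ 1650

(600 + 2400 + 2000 + 1600) / 4 ≈ 1650.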